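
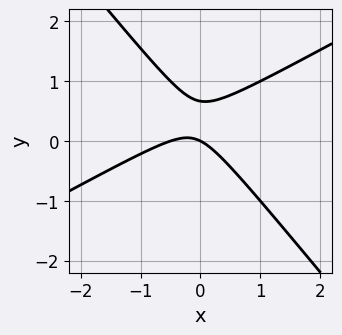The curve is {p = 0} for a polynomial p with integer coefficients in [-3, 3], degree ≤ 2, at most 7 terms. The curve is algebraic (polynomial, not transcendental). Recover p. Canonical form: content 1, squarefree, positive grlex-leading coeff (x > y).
2*x^2 - 2*x*y - 3*y^2 + x + 2*y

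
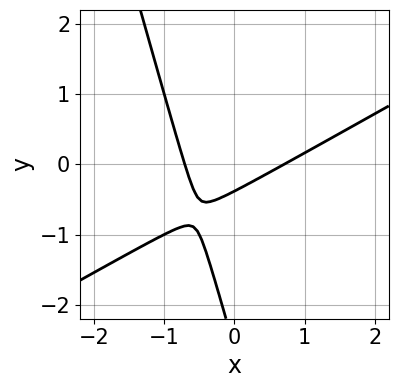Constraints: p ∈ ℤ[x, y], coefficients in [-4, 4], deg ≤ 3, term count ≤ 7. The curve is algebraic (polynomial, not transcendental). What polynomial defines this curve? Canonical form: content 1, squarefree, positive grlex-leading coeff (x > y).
1. Degree: the shape is more complex than any degree-1 curve, so deg p = 2.
2. Putting this together gives p.

2*x^2 - 3*x*y - y^2 - 3*y - 1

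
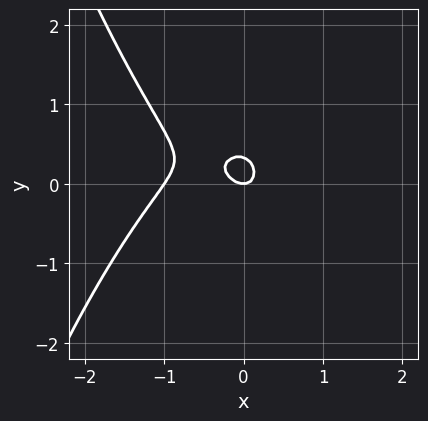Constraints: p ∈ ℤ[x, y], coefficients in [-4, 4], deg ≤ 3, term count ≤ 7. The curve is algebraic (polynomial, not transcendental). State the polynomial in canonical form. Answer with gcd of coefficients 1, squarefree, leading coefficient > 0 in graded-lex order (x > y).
3*x^3 + 3*x^2 + x*y + 3*y^2 - y

(a) Degree: no degree-2 curve has this shape, so deg p = 3.
(b) From the visible intercepts: the x-axis gridline crossings are at x ∈ {-1, 0}; it meets the y-axis at y = 0 (among the integer gridlines).
(c) Fitting integer coefficients to these (and the overall shape) gives p.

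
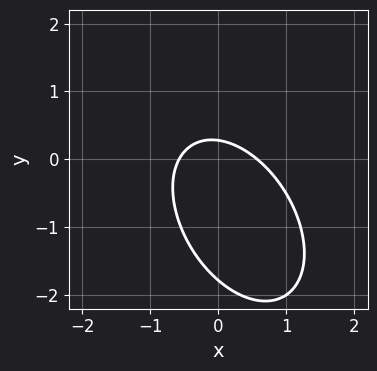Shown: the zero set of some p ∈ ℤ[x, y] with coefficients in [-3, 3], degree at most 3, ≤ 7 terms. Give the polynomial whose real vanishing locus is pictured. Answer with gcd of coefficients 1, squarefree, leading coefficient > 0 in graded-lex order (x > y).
(a) Degree: the shape is more complex than any degree-1 curve, so deg p = 2.
(b) Putting this together gives p.

3*x^2 + 2*x*y + 2*y^2 + 3*y - 1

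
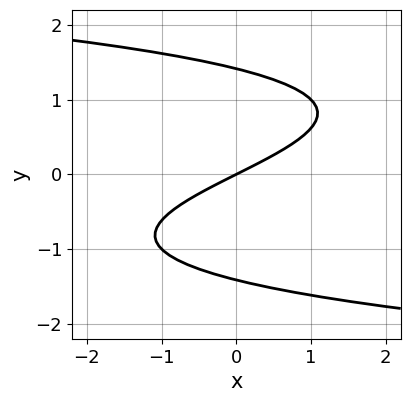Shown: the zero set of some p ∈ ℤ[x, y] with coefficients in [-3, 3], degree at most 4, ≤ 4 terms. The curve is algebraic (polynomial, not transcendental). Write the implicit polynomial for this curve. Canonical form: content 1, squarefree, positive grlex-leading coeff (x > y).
1. The degree is 3 — a generic line meets the curve in up to 3 points.
2. Checking where it meets the axes: it crosses the x-axis at the gridline x = 0; it meets the y-axis at y = 0 (among the integer gridlines).
3. Assembling these constraints gives the stated polynomial.

y^3 + x - 2*y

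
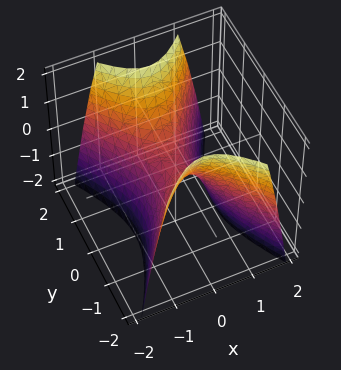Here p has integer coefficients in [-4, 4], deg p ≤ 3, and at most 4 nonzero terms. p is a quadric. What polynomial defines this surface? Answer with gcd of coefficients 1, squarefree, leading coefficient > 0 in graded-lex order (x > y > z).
2*x^2 - y^2 + z

1. deg p = 2. A saddle surface; a quadric.
2. Symmetries: it's symmetric under y → −y, forcing even powers of y; it's symmetric under x → −x, forcing even powers of x.
3. Reading off the gridlines: it crosses the z-axis at the gridline z = 0; it meets the x-axis at x = 0 (among the integer gridlines); it crosses the y-axis at the gridline y = 0.
4. The integer polynomial consistent with all of this is the stated p.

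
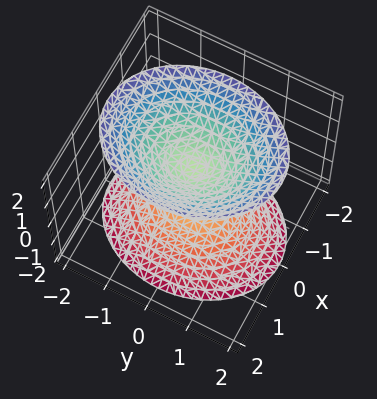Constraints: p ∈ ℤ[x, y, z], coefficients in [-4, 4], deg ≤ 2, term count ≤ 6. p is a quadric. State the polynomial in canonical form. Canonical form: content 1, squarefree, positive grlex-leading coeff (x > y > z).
There are 2 components.
Degree: two sheets facing apart; a quadric, so deg p = 2.
Symmetries: the y ↦ −y reflection is a symmetry, so y appears only in even powers; the z ↦ −z reflection is a symmetry, so z appears only in even powers; mirror symmetry x ↦ −x ⇒ only even powers of x.
Against the integer gridlines: it misses every integer gridline on the y-axis; no x-intercept at any integer in the box.
Together with the visible shape, these determine p as stated.

3*x^2 + 2*y^2 - 2*z^2 + 1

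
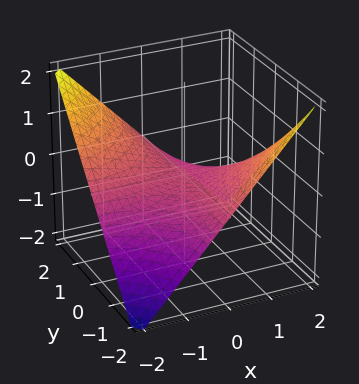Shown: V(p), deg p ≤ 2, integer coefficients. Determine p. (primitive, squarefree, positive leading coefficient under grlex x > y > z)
First, the degree is 2 — a saddle surface; a quadric.
Then, from the visible intercepts: one z-axis crossing is at z = 0; the visible y-axis segment lies entirely on the surface; the visible x-axis segment lies entirely on the surface.
Finally, solving for integer coefficients yields p as stated.

x*y + 2*z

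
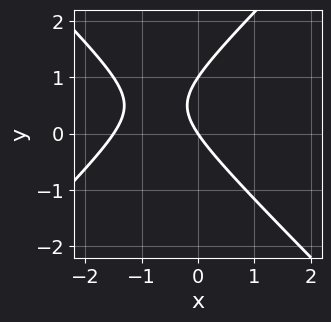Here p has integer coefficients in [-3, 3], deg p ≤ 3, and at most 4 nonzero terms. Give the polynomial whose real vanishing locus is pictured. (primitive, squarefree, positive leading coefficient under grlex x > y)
1. deg p = 2. No degree-1 curve has this shape.
2. From the axis intercepts and sections: it crosses the x-axis at the gridline x = 0; among the integer gridlines, it crosses the y-axis at y ∈ {0, 1}.
3. The integer polynomial consistent with all of this is the stated p.

2*x^2 - 2*y^2 + 3*x + 2*y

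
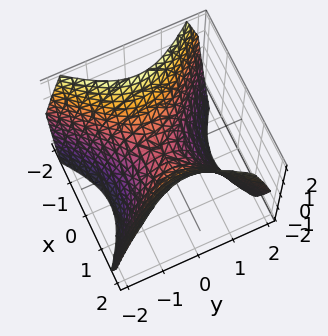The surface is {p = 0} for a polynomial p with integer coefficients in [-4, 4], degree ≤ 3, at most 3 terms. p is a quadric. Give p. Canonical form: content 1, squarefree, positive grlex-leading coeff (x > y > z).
First, degree: a hyperbolic paraboloid; a quadric, so deg p = 2.
Next, symmetries: the y ↦ −y reflection is a symmetry, so y appears only in even powers; it's symmetric under x → −x, forcing even powers of x.
Then, checking where it meets the axes: one y-axis crossing is at y = 0; it meets the x-axis at x = 0 (among the integer gridlines); it crosses the z-axis at the gridline z = 0.
Finally, these observations pin down the coefficients.

x^2 - y^2 - z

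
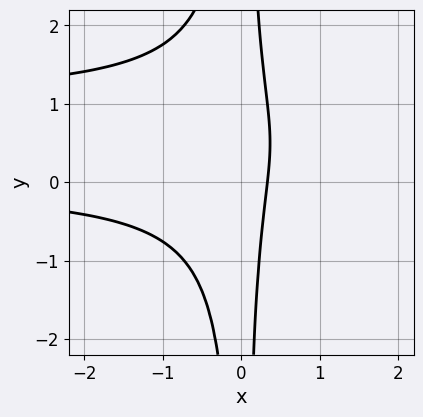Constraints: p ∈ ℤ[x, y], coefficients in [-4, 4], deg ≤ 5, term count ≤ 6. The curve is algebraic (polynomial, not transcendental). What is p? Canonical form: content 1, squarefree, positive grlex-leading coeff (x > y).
3*x^2*y^2 - 3*x^2*y + 3*x - 1

Degree: no degree-3 curve has this shape, so deg p = 4.
Reading off the gridlines: it misses every integer gridline on the y-axis.
Fitting integer coefficients to these (and the overall shape) gives p.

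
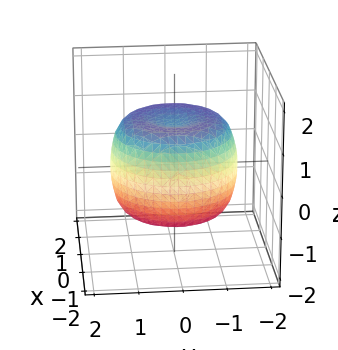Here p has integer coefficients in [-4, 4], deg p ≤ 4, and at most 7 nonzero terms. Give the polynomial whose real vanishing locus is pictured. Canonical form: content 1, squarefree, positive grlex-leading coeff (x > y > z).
2*x^4 + 4*x^2*y^2 + 2*y^4 - 3*x^2 - 3*y^2 + 3*z^2 - 3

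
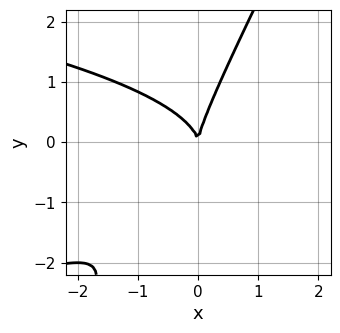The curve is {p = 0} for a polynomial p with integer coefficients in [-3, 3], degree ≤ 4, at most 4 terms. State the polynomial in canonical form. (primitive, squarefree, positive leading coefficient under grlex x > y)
2*x*y^2 - y^3 + 2*x^2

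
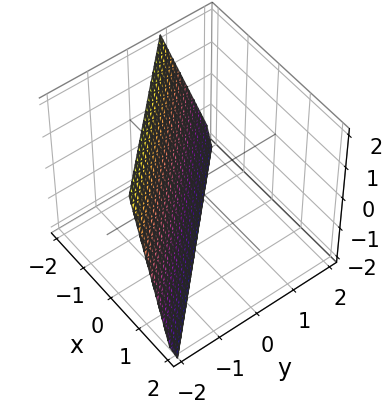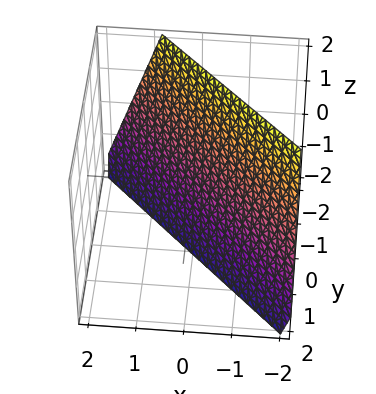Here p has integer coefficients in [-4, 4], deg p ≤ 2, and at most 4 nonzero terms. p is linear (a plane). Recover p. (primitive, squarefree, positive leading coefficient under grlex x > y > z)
(a) deg p = 1. The surface is flat (a plane).
(b) Reading off the gridlines: one z-axis crossing is at z = -2.
(c) Assembling these constraints gives the stated polynomial.

3*x + 3*y + z + 2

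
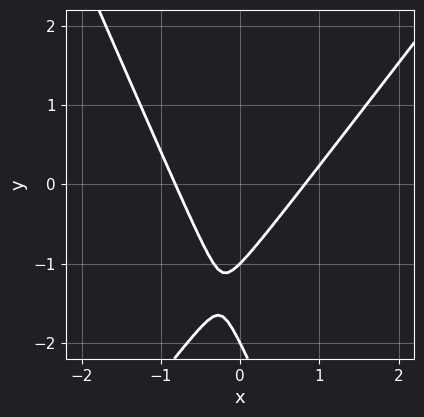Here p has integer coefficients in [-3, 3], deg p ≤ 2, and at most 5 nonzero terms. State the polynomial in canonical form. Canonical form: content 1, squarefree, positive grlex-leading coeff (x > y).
3*x^2 - x*y - y^2 - 3*y - 2

First, degree: the shape is more complex than any degree-1 curve, so deg p = 2.
Next, reading off the gridlines: the y-axis gridline crossings are at y ∈ {-2, -1}.
Finally, putting this together gives p.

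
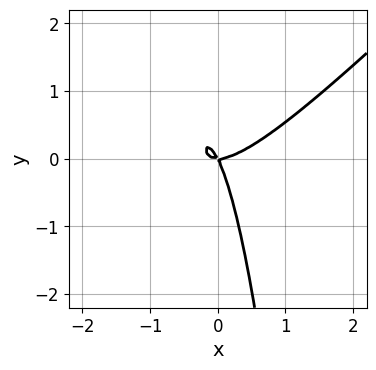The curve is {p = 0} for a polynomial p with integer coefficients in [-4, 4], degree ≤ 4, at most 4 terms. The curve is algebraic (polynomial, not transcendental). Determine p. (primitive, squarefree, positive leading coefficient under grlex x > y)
First, the degree is 3 — the shape is more complex than any degree-2 curve.
Then, reading off the gridlines: it crosses the x-axis at the gridline x = 0; it meets the y-axis at y = 0 (among the integer gridlines).
Finally, solving for integer coefficients yields p as stated.

3*x^3 - 3*x^2*y - 2*x*y - y^2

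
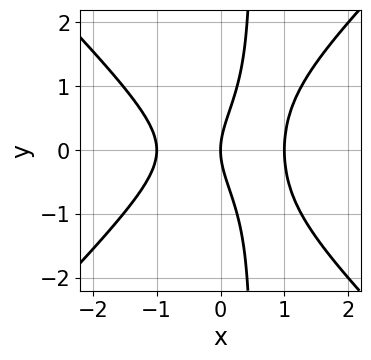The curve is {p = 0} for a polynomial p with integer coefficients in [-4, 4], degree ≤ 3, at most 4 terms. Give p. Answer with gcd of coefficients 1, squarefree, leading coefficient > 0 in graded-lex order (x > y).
2*x^3 - 2*x*y^2 + y^2 - 2*x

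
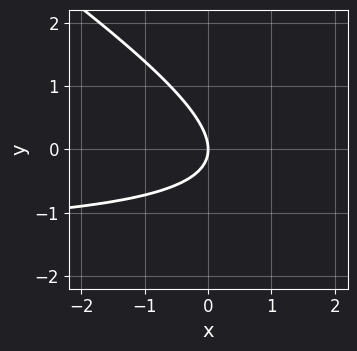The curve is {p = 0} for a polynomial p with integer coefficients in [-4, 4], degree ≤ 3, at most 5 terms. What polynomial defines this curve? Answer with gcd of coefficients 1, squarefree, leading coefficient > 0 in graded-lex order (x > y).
2*x*y + 3*y^2 + 3*x

(a) Degree: the shape is more complex than any degree-1 curve, so deg p = 2.
(b) Against the integer gridlines: it meets the x-axis at x = 0 (among the integer gridlines); it crosses the y-axis at the gridline y = 0.
(c) The integer polynomial consistent with all of this is the stated p.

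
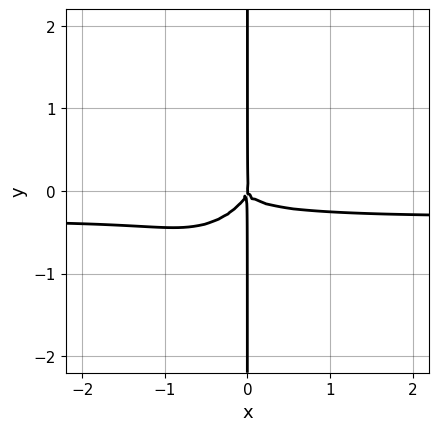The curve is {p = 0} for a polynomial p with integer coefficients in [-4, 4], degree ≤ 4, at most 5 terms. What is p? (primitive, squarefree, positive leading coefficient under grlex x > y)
3*x^3*y - 3*x^2*y^2 + 3*x*y^3 + x^3

(a) Degree: the shape is more complex than any degree-3 curve, so deg p = 4.
(b) Against the integer gridlines: every point of the y-axis in the box is on the curve; it crosses the x-axis at the gridline x = 0.
(c) Assembling these constraints gives the stated polynomial.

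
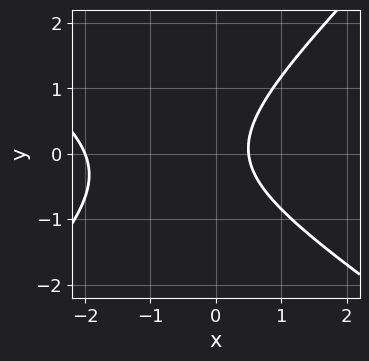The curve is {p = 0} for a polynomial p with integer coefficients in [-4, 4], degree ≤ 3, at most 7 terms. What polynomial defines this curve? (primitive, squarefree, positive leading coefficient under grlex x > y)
First, the degree is 2 — a generic line meets the curve in up to 2 points.
Then, reading off the gridlines: no y-intercept at any integer in the box; it meets the x-axis at x = -2 (among the integer gridlines).
Finally, together with the visible shape, these determine p as stated.

2*x^2 + x*y - 3*y^2 + 3*x - 2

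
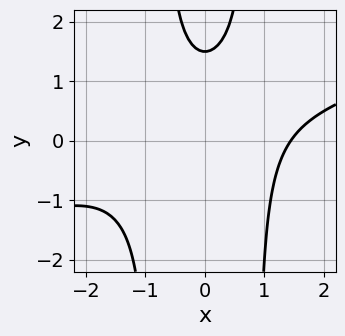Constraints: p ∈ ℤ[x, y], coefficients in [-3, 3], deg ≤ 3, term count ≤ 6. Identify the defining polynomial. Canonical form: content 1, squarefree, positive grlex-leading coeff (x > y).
x^3 - 3*x^2*y + 2*y - 3

The degree is 3 — the shape is more complex than any degree-2 curve.
Matching integer coefficients to the picture gives p.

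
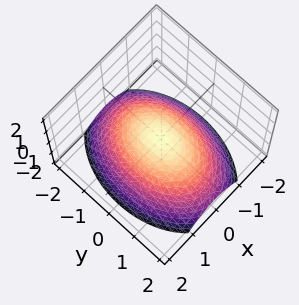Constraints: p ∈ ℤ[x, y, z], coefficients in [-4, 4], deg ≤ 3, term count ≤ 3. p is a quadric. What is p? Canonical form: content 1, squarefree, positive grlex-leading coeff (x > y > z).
First, degree: a single bowl opening along one axis; a quadric, so deg p = 2.
Next, symmetries: it's symmetric under y → −y, forcing even powers of y; it's symmetric under x → −x, forcing even powers of x.
Next, against the integer gridlines: it meets the x-axis at x = 0 (among the integer gridlines); it crosses the y-axis at the gridline y = 0; it meets the z-axis at z = 0 (among the integer gridlines).
Finally, the integer polynomial consistent with all of this is the stated p.

2*x^2 + y^2 + 3*z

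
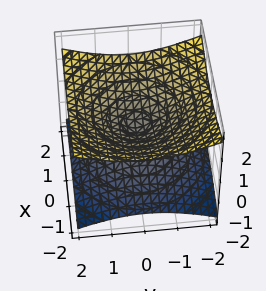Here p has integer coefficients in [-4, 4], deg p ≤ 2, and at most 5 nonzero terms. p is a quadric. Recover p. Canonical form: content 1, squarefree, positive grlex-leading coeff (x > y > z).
First, the degree is 2 — a double cone through the origin; a quadric.
Next, symmetries: rotational symmetry about the z-axis ⇒ p depends on x, y only through x² + y²; it's symmetric under z → −z, forcing even powers of z.
Then, from the axis intercepts and sections: one x-axis crossing is at x = 0; one y-axis crossing is at y = 0; a circular section at z = -1 has radius between 1 and 2.
Finally, matching integer coefficients to the picture gives p.

x^2 + y^2 - 3*z^2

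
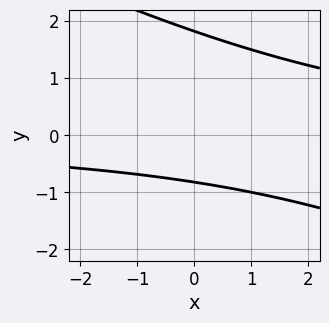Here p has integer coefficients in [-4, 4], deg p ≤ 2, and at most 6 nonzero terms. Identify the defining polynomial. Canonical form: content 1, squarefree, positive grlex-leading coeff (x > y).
x*y + 2*y^2 - 2*y - 3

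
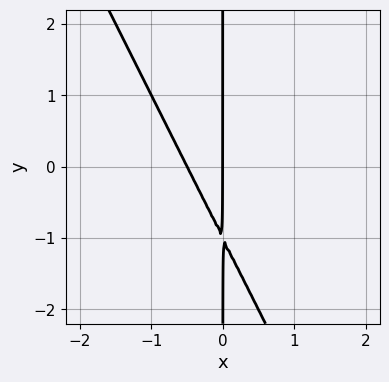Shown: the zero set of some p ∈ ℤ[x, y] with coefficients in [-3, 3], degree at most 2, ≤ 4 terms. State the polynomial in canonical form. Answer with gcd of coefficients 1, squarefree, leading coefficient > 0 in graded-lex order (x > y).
(a) The degree is 2 — a generic line meets the curve in up to 2 points.
(b) From the axis intercepts and sections: every point of the y-axis in the box is on the curve; one x-axis crossing is at x = 0.
(c) Putting this together gives p.

2*x^2 + x*y + x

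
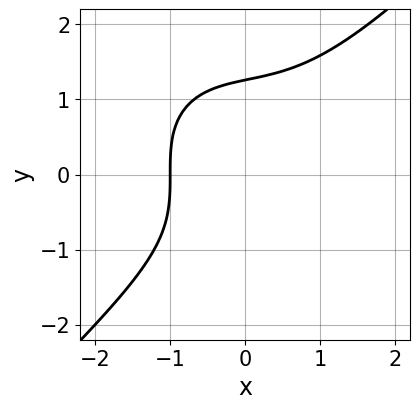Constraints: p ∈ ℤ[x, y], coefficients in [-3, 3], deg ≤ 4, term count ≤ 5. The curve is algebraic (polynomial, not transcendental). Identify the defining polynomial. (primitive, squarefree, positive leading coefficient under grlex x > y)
x^3 - y^3 + x + 2

Degree: a generic line meets the curve in up to 3 points, so deg p = 3.
Against the integer gridlines: it crosses the x-axis at the gridline x = -1.
Matching integer coefficients to the picture gives p.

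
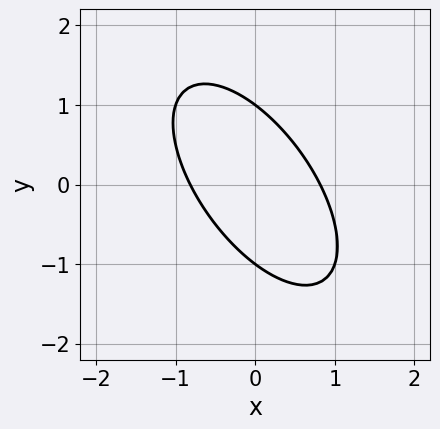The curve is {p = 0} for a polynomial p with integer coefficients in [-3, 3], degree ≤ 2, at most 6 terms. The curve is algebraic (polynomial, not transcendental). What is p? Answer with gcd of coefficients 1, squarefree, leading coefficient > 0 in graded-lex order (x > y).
The degree is 2 — no degree-1 curve has this shape.
From the axis intercepts and sections: the y-axis gridline crossings are at y ∈ {-1, 1}.
Assembling these constraints gives the stated polynomial.

3*x^2 + 3*x*y + 2*y^2 - 2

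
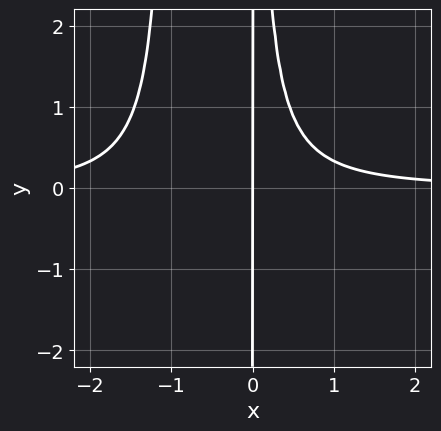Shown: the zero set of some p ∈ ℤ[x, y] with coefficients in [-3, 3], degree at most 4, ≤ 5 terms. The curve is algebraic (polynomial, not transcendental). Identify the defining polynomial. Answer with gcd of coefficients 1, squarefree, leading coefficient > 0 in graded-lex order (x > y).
First, deg p = 4.
Next, from the axis intercepts and sections: one x-axis crossing is at x = 0; every point of the y-axis in the box is on the curve.
Finally, these observations pin down the coefficients.

3*x^3*y + 3*x^2*y - 2*x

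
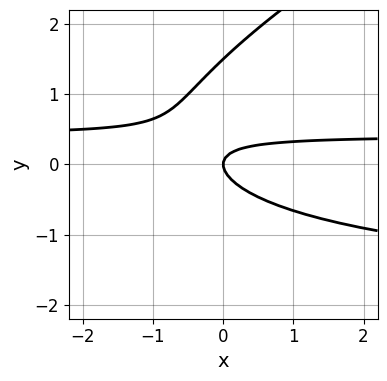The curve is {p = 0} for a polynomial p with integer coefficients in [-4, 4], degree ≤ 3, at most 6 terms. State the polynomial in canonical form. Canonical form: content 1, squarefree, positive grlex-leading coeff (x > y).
1. The degree is 3 — a generic line meets the curve in up to 3 points.
2. Observable constraints: one y-axis crossing is at y = 0; one x-axis crossing is at x = 0.
3. Solving for integer coefficients yields p as stated.

x*y^2 - 2*y^3 + 2*x*y + 3*y^2 - x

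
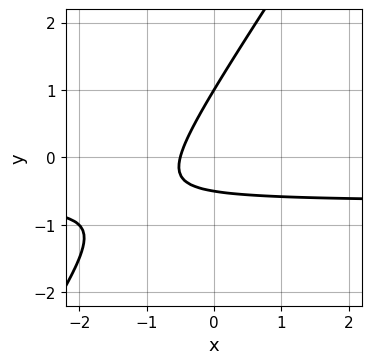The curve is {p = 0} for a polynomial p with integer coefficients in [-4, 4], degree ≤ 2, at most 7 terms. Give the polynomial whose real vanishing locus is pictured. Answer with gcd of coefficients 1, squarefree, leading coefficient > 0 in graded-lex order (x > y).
1. Degree: no degree-1 curve has this shape, so deg p = 2.
2. Checking where it meets the axes: it crosses the y-axis at the gridline y = 1.
3. Assembling these constraints gives the stated polynomial.

3*x*y - 2*y^2 + 2*x + y + 1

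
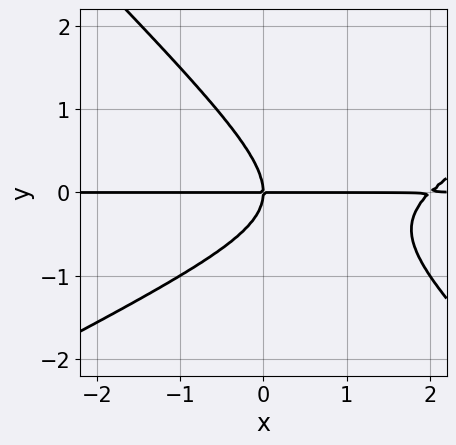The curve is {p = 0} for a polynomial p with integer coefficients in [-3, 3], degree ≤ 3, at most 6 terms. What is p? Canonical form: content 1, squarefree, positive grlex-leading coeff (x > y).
x^2*y - x*y^2 - 2*y^3 - 2*x*y

(a) The degree is 3 — no degree-2 curve has this shape.
(b) Against the integer gridlines: it crosses the y-axis at the gridline y = 0; the visible x-axis segment lies entirely on the curve.
(c) The integer polynomial consistent with all of this is the stated p.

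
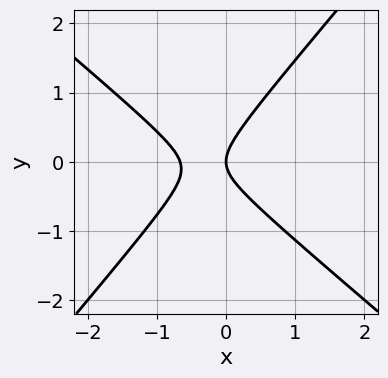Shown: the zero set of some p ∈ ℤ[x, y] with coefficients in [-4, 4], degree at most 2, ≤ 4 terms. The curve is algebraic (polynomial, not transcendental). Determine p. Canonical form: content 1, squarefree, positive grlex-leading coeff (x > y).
3*x^2 + x*y - 3*y^2 + 2*x

(a) deg p = 2. No degree-1 curve has this shape.
(b) Against the integer gridlines: one y-axis crossing is at y = 0; it crosses the x-axis at the gridline x = 0.
(c) The integer polynomial consistent with all of this is the stated p.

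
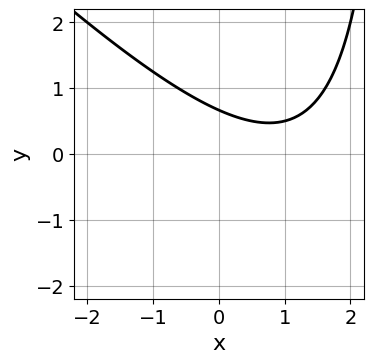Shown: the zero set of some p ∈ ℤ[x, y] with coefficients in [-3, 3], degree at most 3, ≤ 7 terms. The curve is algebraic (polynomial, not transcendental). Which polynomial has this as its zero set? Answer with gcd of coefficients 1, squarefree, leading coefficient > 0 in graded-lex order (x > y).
(a) The degree is 2 — a generic line meets the curve in up to 2 points.
(b) From the axis intercepts and sections: the curve avoids every integer x-axis point in the box.
(c) Matching integer coefficients to the picture gives p.

x^2 + x*y - 2*x - 3*y + 2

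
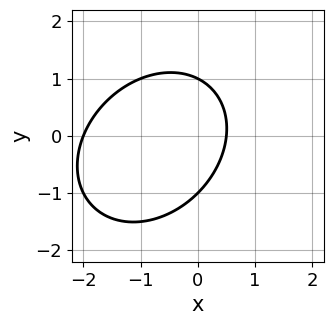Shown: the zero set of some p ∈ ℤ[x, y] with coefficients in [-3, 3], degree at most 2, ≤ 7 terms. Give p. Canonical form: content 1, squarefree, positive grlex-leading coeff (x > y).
First, degree: the shape is more complex than any degree-1 curve, so deg p = 2.
Then, against the integer gridlines: one x-axis crossing is at x = -2; the y-axis gridline crossings are at y ∈ {-1, 1}.
Finally, solving for integer coefficients yields p as stated.

2*x^2 - x*y + 2*y^2 + 3*x - 2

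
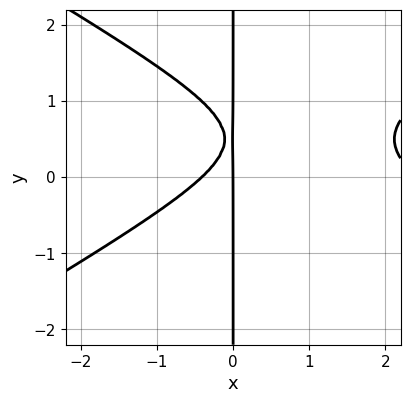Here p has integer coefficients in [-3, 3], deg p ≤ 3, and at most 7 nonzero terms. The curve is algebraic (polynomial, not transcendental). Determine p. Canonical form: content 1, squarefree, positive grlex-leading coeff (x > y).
x^3 - 3*x*y^2 - 2*x^2 + 3*x*y - x

(a) deg p = 3. The shape is more complex than any degree-2 curve.
(b) Against the integer gridlines: it crosses the x-axis at the gridline x = 0; every point of the y-axis in the box is on the curve.
(c) Together with the visible shape, these determine p as stated.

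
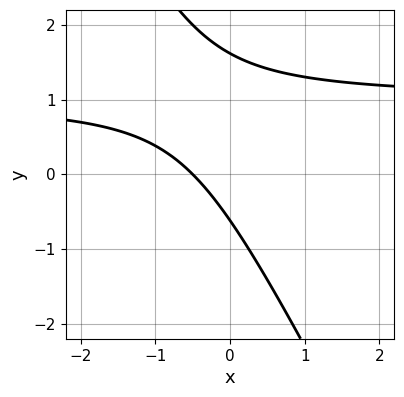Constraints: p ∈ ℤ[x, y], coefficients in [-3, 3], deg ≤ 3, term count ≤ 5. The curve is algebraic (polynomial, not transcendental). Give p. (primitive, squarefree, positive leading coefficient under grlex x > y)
2*x*y + y^2 - 2*x - y - 1

(a) The degree is 2 — no degree-1 curve has this shape.
(b) Matching integer coefficients to the picture gives p.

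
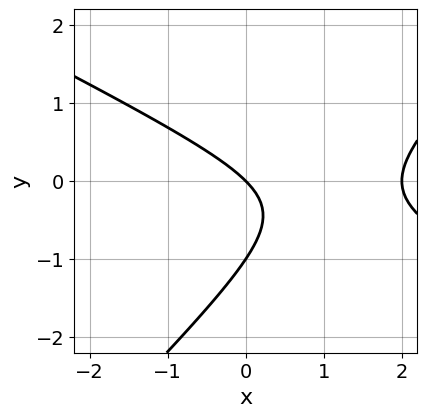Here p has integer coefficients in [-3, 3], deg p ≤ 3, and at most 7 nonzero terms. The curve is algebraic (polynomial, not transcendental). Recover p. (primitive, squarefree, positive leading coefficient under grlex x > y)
x^2 + x*y - 2*y^2 - 2*x - 2*y

1. deg p = 2.
2. From the visible intercepts: among the integer gridlines, it crosses the x-axis at x ∈ {0, 2}; among the integer gridlines, it crosses the y-axis at y ∈ {-1, 0}.
3. The integer polynomial consistent with all of this is the stated p.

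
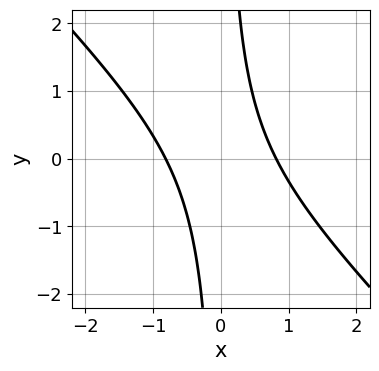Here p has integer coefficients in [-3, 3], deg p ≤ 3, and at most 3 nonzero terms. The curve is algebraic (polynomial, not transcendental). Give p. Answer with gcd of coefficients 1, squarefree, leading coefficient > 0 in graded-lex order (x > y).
(a) deg p = 2. No degree-1 curve has this shape.
(b) Observable constraints: it misses every integer gridline on the y-axis.
(c) Fitting integer coefficients to these (and the overall shape) gives p.

3*x^2 + 3*x*y - 2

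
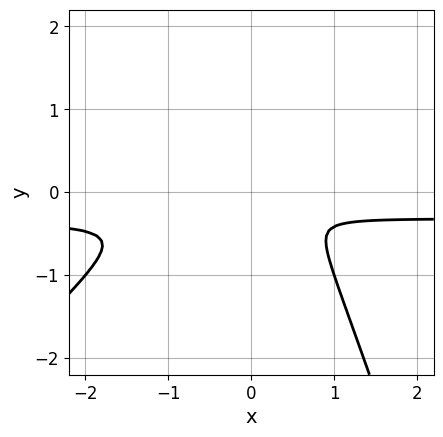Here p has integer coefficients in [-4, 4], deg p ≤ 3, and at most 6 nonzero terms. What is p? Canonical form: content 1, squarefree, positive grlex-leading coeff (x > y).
Degree: a generic line meets the curve in up to 3 points, so deg p = 3.
The integer polynomial consistent with all of this is the stated p.

3*x^2*y - 2*x*y^2 - y^3 + x^2 + 3*y^2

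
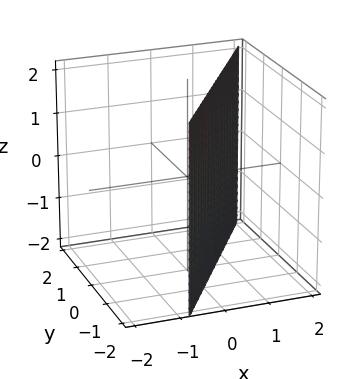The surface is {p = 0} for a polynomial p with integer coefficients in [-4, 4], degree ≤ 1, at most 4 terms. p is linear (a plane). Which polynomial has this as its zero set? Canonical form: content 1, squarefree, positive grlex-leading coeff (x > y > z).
3*x - 2*y - 2

1. The degree is 1 — the surface is flat (a plane).
2. Observable constraints: the surface avoids every integer z-axis point in the box; it crosses the y-axis at the gridline y = -1.
3. Matching integer coefficients to the picture gives p.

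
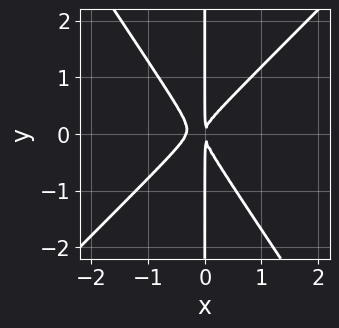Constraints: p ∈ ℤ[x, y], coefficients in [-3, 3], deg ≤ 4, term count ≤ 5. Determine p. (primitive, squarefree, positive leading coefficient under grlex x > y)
3*x^3 - x^2*y - 2*x*y^2 + x^2

Degree: the shape is more complex than any degree-2 curve, so deg p = 3.
Observable constraints: every point of the y-axis in the box is on the curve.
Matching integer coefficients to the picture gives p.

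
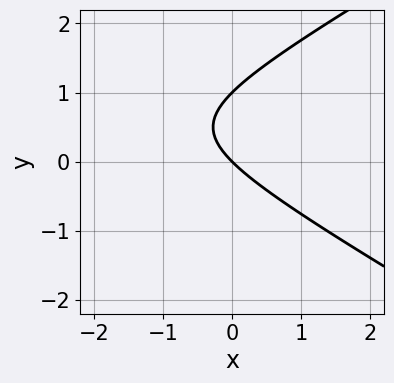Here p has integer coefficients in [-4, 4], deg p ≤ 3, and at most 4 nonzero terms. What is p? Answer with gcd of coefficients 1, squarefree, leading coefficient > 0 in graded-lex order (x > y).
x^2 - 3*y^2 + 3*x + 3*y

The degree is 2 — the shape is more complex than any degree-1 curve.
From the visible intercepts: among the integer gridlines, it crosses the y-axis at y ∈ {0, 1}; it meets the x-axis at x = 0 (among the integer gridlines).
Solving for integer coefficients yields p as stated.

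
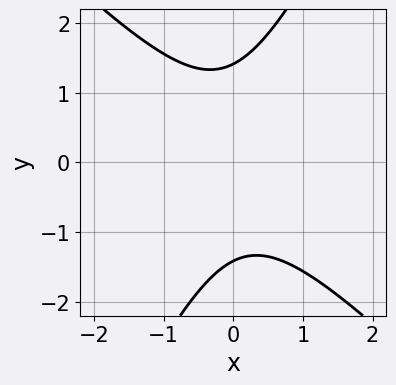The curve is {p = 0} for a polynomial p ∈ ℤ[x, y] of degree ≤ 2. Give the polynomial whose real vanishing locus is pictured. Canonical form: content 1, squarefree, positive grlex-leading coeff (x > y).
2*x^2 + x*y - y^2 + 2

First, the degree is 2 — no degree-1 curve has this shape.
Next, checking where it meets the axes: no x-intercept at any integer in the box.
Finally, the integer polynomial consistent with all of this is the stated p.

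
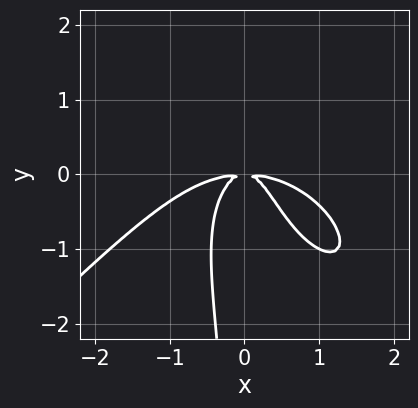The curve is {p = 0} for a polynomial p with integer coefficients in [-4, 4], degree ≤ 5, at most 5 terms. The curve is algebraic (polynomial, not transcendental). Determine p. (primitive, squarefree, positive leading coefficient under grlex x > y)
x^4 - x*y^3 + 3*x^2*y + y^2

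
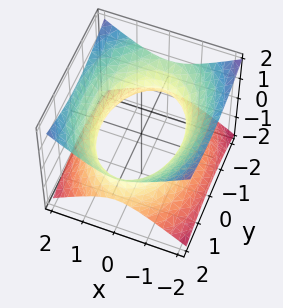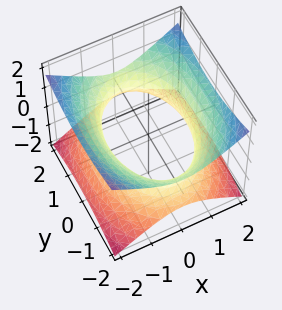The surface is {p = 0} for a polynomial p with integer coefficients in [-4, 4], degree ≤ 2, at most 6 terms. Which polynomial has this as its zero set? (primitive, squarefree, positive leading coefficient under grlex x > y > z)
1. deg p = 2. An hourglass — one-sheet hyperboloid; a quadric.
2. Symmetries: mirror symmetry x ↦ −x ⇒ only even powers of x; it's symmetric under z → −z, forcing even powers of z; it's symmetric under y → −y, forcing even powers of y.
3. From the visible intercepts: the surface avoids every integer z-axis point in the box.
4. Putting this together gives p.

2*x^2 + y^2 - 3*z^2 - 3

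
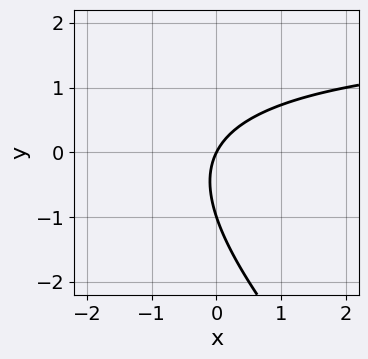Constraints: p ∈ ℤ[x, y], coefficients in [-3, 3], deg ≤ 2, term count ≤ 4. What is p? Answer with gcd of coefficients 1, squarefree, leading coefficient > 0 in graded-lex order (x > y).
deg p = 2. The shape is more complex than any degree-1 curve.
Reading off the gridlines: among the integer gridlines, it crosses the y-axis at y ∈ {-1, 0}; it crosses the x-axis at the gridline x = 0.
The integer polynomial consistent with all of this is the stated p.

x*y + y^2 - 2*x + y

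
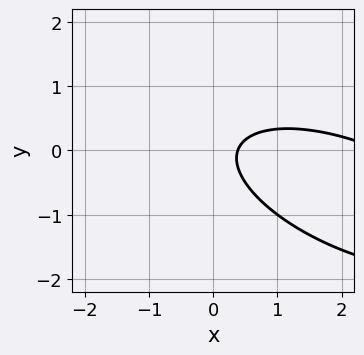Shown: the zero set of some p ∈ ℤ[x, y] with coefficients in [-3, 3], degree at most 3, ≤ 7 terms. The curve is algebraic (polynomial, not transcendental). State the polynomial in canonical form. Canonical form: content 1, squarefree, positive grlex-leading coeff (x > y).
x^2 + 2*x*y + 3*y^2 - 3*x + 1

1. deg p = 2.
2. Observable constraints: the curve avoids every integer y-axis point in the box.
3. Fitting integer coefficients to these (and the overall shape) gives p.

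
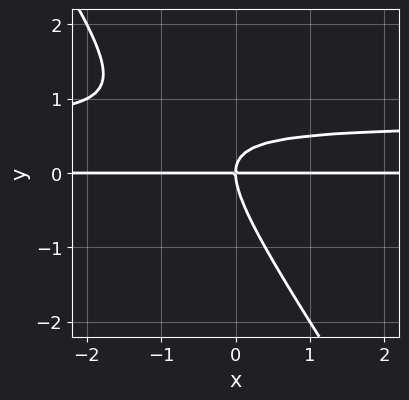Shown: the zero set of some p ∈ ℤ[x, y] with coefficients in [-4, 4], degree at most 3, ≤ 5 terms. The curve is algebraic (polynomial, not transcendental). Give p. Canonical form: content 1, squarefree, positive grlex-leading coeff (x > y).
3*x*y^2 + 2*y^3 - 2*x*y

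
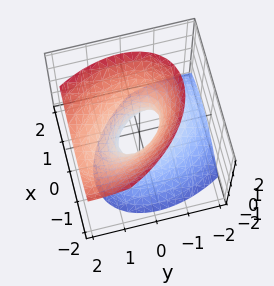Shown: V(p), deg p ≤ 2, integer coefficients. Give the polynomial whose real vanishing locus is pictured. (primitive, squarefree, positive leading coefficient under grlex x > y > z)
1. deg p = 2.
2. Against the integer gridlines: it misses every integer gridline on the z-axis.
3. The integer polynomial consistent with all of this is the stated p.

3*x^2 + 2*x*y + 2*y^2 - 2*y*z - 2*z^2 - 1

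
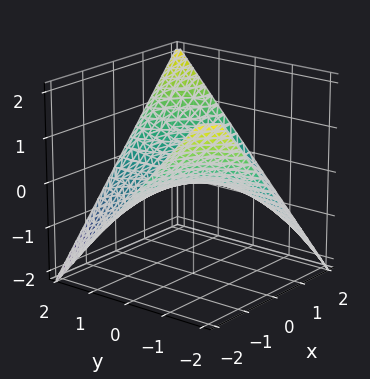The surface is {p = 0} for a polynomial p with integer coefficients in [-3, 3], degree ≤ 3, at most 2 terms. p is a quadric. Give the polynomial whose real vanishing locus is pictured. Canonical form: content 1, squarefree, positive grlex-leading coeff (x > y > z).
1. deg p = 2. A hyperbolic paraboloid; a quadric.
2. From the visible intercepts: every point of the y-axis in the box is on the surface; the visible x-axis segment lies entirely on the surface; it crosses the z-axis at the gridline z = 0.
3. Fitting integer coefficients to these (and the overall shape) gives p.

x*y - 2*z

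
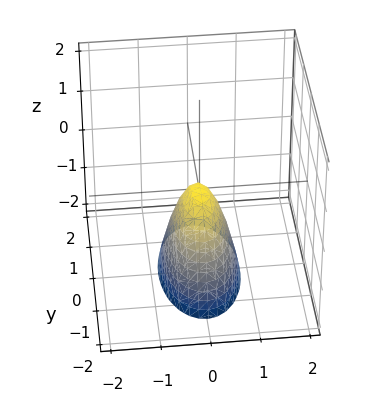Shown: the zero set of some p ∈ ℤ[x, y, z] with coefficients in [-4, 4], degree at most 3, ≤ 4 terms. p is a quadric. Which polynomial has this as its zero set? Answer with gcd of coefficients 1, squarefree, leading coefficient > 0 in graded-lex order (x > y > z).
(a) Degree: a paraboloid; a quadric, so deg p = 2.
(b) Symmetries: mirror symmetry y ↦ −y ⇒ only even powers of y; the x ↦ −x reflection is a symmetry, so x appears only in even powers.
(c) Checking where it meets the axes: it meets the z-axis at z = 0 (among the integer gridlines); it meets the y-axis at y = 0 (among the integer gridlines).
(d) Solving for integer coefficients yields p as stated.

3*x^2 + y^2 + z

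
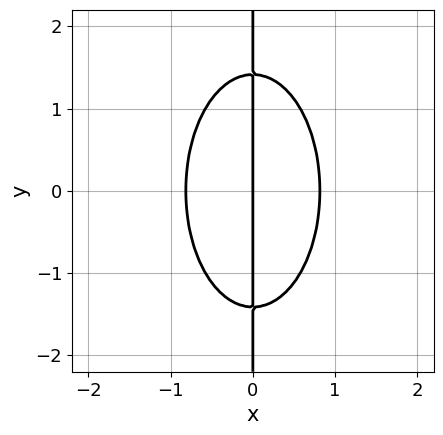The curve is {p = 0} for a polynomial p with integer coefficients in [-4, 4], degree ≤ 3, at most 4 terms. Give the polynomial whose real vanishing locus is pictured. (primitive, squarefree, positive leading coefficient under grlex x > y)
1. The degree is 3 — a generic line meets the curve in up to 3 points.
2. Symmetries: the y ↦ −y reflection is a symmetry, so y appears only in even powers.
3. From the visible intercepts: it meets the x-axis at x = 0 (among the integer gridlines); every point of the y-axis in the box is on the curve.
4. Fitting integer coefficients to these (and the overall shape) gives p.

3*x^3 + x*y^2 - 2*x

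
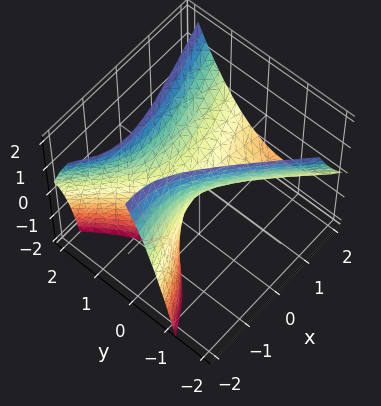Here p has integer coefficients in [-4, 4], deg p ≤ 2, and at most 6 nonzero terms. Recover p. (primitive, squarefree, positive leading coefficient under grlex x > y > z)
(a) Degree: no degree-1 surface has this shape, so deg p = 2.
(b) From the axis intercepts and sections: it meets the z-axis at z = 0 (among the integer gridlines); it crosses the y-axis at the gridline y = 0.
(c) Matching integer coefficients to the picture gives p.

x^2 - 2*x*y + 2*x*z - 3*y^2 + 2*z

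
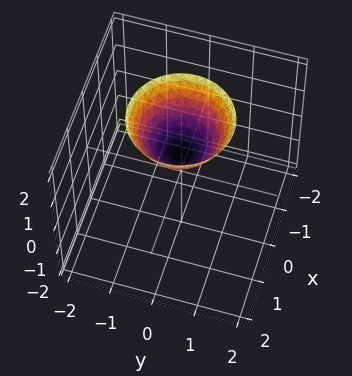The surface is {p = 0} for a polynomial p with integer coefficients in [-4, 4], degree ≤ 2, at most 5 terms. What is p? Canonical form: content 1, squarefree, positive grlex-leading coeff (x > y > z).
deg p = 2.
Symmetries: rotational symmetry about the z-axis ⇒ p depends on x, y only through x² + y².
Against the integer gridlines: a circular section at z = 2 has radius between 1 and 2; the surface avoids every integer y-axis point in the box; it misses every integer gridline on the x-axis.
Matching integer coefficients to the picture gives p.

3*x^2 + 3*y^2 - 3*z + 2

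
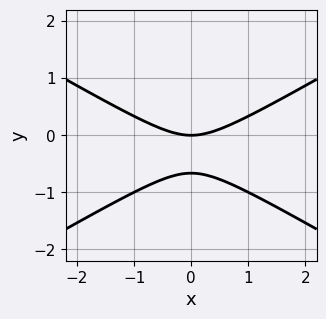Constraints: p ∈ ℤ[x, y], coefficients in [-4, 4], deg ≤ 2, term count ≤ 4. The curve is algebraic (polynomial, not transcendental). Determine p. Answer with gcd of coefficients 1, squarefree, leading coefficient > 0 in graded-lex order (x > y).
(a) deg p = 2. A generic line meets the curve in up to 2 points.
(b) Symmetries: mirror symmetry x ↦ −x ⇒ only even powers of x.
(c) Against the integer gridlines: one x-axis crossing is at x = 0; it crosses the y-axis at the gridline y = 0.
(d) Matching integer coefficients to the picture gives p.

x^2 - 3*y^2 - 2*y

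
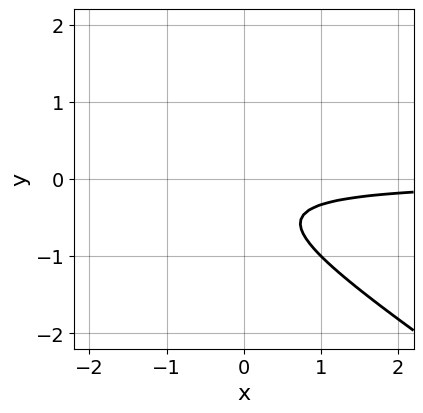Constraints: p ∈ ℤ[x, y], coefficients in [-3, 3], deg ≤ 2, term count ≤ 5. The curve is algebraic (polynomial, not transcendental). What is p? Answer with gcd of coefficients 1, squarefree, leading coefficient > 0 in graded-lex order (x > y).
2*x*y + 3*y^2 + 2*y + 1

1. deg p = 2. A generic line meets the curve in up to 2 points.
2. Checking where it meets the axes: the curve avoids every integer x-axis point in the box; it misses every integer gridline on the y-axis.
3. These observations pin down the coefficients.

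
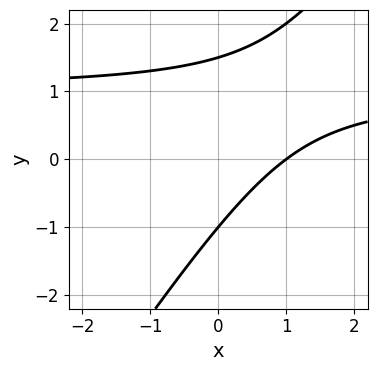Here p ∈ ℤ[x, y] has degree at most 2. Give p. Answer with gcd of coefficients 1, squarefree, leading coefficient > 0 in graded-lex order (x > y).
3*x*y - 2*y^2 - 3*x + y + 3

1. Degree: the shape is more complex than any degree-1 curve, so deg p = 2.
2. Checking where it meets the axes: it meets the x-axis at x = 1 (among the integer gridlines); one y-axis crossing is at y = -1.
3. Solving for integer coefficients yields p as stated.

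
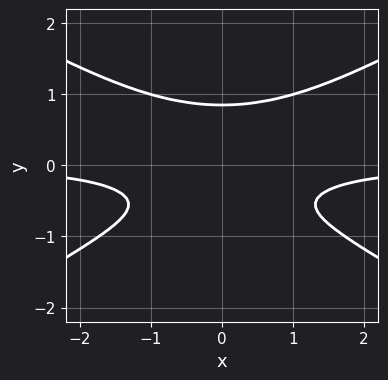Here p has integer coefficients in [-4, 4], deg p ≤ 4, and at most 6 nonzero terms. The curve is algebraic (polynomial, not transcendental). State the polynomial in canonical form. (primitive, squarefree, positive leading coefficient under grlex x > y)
deg p = 3. A generic line meets the curve in up to 3 points.
Symmetries: mirror symmetry x ↦ −x ⇒ only even powers of x.
From the visible intercepts: the curve avoids every integer x-axis point in the box.
Matching integer coefficients to the picture gives p.

x^2*y - 3*y^3 + y + 1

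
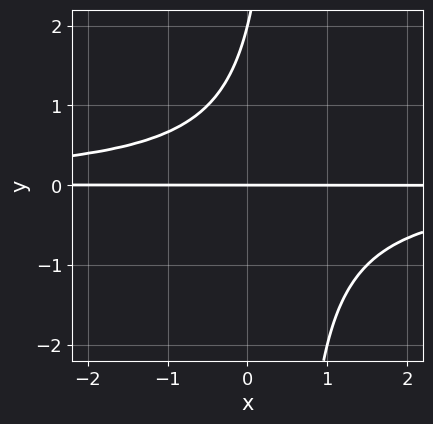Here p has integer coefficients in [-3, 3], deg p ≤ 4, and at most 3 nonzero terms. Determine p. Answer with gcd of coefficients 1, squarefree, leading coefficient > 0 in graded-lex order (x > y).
2*x*y^2 - y^2 + 2*y

First, the degree is 3 — a generic line meets the curve in up to 3 points.
Then, observable constraints: the y-axis gridline crossings are at y ∈ {0, 2}; every point of the x-axis in the box is on the curve.
Finally, putting this together gives p.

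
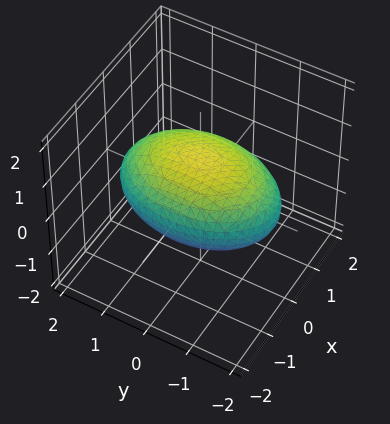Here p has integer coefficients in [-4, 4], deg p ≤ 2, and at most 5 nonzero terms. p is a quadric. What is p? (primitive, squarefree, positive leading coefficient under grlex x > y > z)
First, the degree is 2 — bounded and convex; a quadric.
Then, symmetries: the y ↦ −y reflection is a symmetry, so y appears only in even powers; the z ↦ −z reflection is a symmetry, so z appears only in even powers; it's symmetric under x → −x, forcing even powers of x.
Then, reading off the gridlines: among the integer gridlines, it crosses the z-axis at z ∈ {-1, 1}.
Finally, fitting integer coefficients to these (and the overall shape) gives p.

2*x^2 + y^2 + 3*z^2 - 3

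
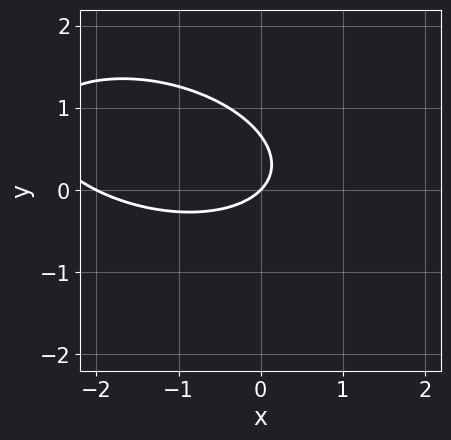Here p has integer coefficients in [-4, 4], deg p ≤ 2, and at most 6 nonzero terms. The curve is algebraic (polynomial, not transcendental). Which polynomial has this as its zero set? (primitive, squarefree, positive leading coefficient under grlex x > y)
x^2 + x*y + 3*y^2 + 2*x - 2*y

1. Degree: a generic line meets the curve in up to 2 points, so deg p = 2.
2. Reading off the gridlines: among the integer gridlines, it crosses the x-axis at x ∈ {-2, 0}; it crosses the y-axis at the gridline y = 0.
3. Fitting integer coefficients to these (and the overall shape) gives p.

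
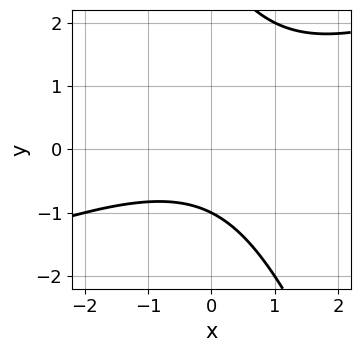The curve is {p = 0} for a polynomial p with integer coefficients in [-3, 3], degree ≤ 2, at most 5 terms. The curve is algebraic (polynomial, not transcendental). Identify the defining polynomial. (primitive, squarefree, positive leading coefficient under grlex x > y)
(a) deg p = 2. A generic line meets the curve in up to 2 points.
(b) From the axis intercepts and sections: one y-axis crossing is at y = -1; no x-intercept at any integer in the box.
(c) Assembling these constraints gives the stated polynomial.

x^2 - 2*x*y - y^2 + 2*y + 3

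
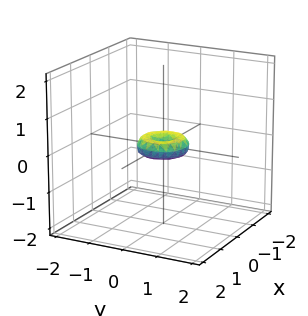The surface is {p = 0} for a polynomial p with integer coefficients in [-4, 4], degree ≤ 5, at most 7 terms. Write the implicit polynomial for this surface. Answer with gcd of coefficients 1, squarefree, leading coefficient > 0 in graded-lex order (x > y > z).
2*x^4 + 4*x^2*y^2 + 2*y^4 - x^2 - y^2 + 2*z^2

Degree: no degree-3 surface has this shape, so deg p = 4.
By symmetry, every cross-section ⟂ z is a circle, so x, y appear only via x² + y².
Reading off the gridlines: it meets the z-axis at z = 0 (among the integer gridlines); a circular section at z = 0 has radius between 0 and 1; one y-axis crossing is at y = 0.
Assembling these constraints gives the stated polynomial.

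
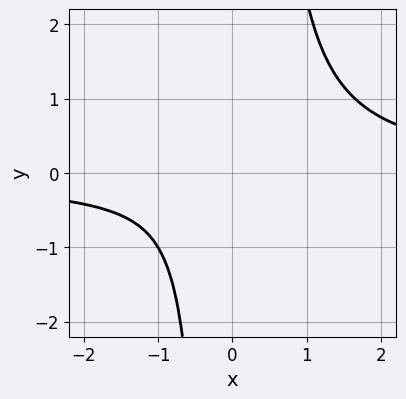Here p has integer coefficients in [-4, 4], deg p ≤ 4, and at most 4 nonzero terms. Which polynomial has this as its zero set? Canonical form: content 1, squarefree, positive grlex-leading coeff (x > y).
(a) Degree: no degree-3 curve has this shape, so deg p = 4.
(b) Reading off the gridlines: the curve avoids every integer x-axis point in the box; no y-intercept at any integer in the box.
(c) Putting this together gives p.

3*x^3*y - 3*x^2 - 2*x - 2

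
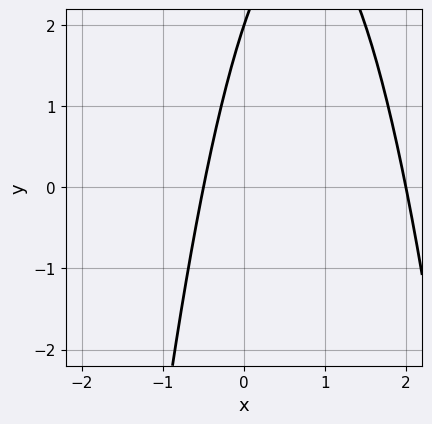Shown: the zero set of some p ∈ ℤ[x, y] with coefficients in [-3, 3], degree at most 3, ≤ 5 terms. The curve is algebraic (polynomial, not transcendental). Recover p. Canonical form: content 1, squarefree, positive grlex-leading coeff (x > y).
1. Degree: a generic line meets the curve in up to 2 points, so deg p = 2.
2. From the visible intercepts: it crosses the y-axis at the gridline y = 2; one x-axis crossing is at x = 2.
3. Solving for integer coefficients yields p as stated.

2*x^2 - 3*x + y - 2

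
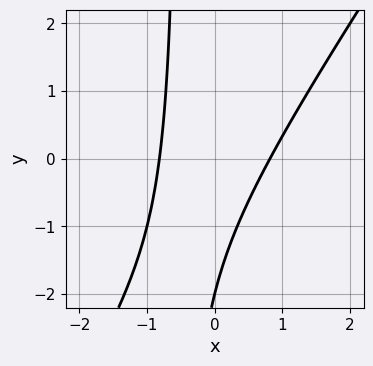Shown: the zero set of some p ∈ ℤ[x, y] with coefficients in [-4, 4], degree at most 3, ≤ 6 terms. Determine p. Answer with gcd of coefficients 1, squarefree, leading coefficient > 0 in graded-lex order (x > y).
3*x^2 - 2*x*y - y - 2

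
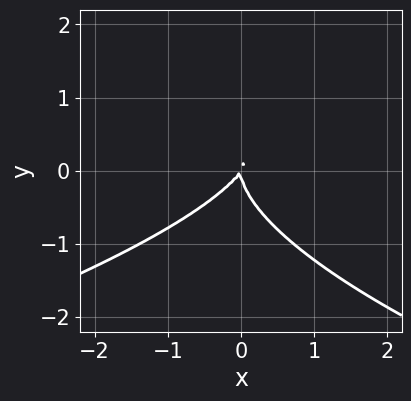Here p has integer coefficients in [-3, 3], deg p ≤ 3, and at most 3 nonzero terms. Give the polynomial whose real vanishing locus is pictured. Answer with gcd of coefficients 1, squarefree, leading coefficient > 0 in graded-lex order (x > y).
Degree: the shape is more complex than any degree-2 curve, so deg p = 3.
Checking where it meets the axes: it crosses the x-axis at the gridline x = 0; it crosses the y-axis at the gridline y = 0.
Fitting integer coefficients to these (and the overall shape) gives p.

3*y^3 + 3*x^2 - 2*x*y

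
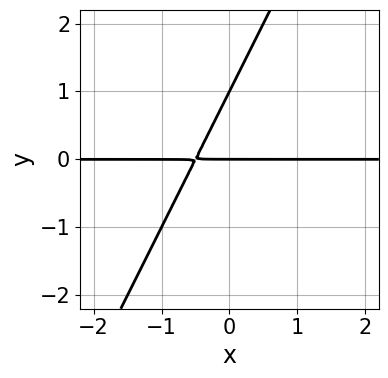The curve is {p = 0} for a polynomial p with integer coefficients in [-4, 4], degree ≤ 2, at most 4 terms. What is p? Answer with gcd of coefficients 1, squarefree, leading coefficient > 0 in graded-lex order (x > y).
2*x*y - y^2 + y

(a) The degree is 2 — no degree-1 curve has this shape.
(b) From the axis intercepts and sections: the y-axis gridline crossings are at y ∈ {0, 1}; the visible x-axis segment lies entirely on the curve.
(c) Matching integer coefficients to the picture gives p.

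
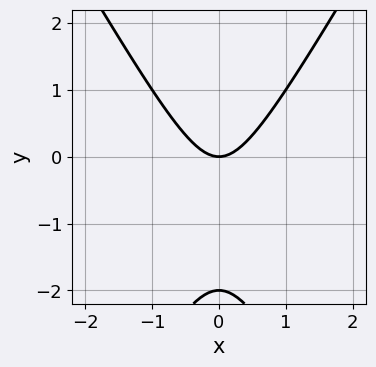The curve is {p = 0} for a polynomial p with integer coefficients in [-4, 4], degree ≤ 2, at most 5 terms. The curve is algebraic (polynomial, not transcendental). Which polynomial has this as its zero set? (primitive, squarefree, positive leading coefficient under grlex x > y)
3*x^2 - y^2 - 2*y

1. deg p = 2.
2. Symmetries: it's symmetric under x → −x, forcing even powers of x.
3. From the axis intercepts and sections: among the integer gridlines, it crosses the y-axis at y ∈ {-2, 0}; it crosses the x-axis at the gridline x = 0.
4. These observations pin down the coefficients.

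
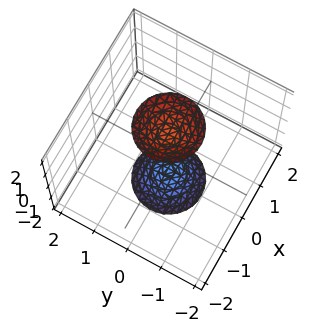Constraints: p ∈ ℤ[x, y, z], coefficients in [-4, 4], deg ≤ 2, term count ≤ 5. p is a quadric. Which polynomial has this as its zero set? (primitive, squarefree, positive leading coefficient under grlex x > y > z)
3*x^2 + 3*y^2 - z^2 + 2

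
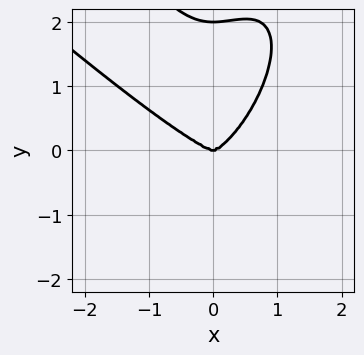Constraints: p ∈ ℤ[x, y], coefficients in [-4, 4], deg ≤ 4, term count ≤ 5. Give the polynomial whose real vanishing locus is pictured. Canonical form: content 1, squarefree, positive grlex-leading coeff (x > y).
(a) deg p = 4.
(b) From the visible intercepts: it crosses the x-axis at the gridline x = 0; the y-axis gridline crossings are at y ∈ {0, 2}.
(c) The integer polynomial consistent with all of this is the stated p.

2*x^4 + 2*x^3*y - x^2*y^2 + y^4 - 2*y^3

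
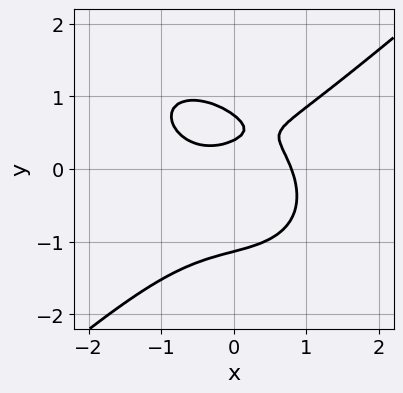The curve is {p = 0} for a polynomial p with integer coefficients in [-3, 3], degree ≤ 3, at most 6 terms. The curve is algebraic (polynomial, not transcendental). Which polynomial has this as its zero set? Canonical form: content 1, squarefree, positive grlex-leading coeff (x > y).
1. The degree is 3 — the shape is more complex than any degree-2 curve.
2. The integer polynomial consistent with all of this is the stated p.

2*x^3 - 3*y^3 - 2*x*y + 3*y - 1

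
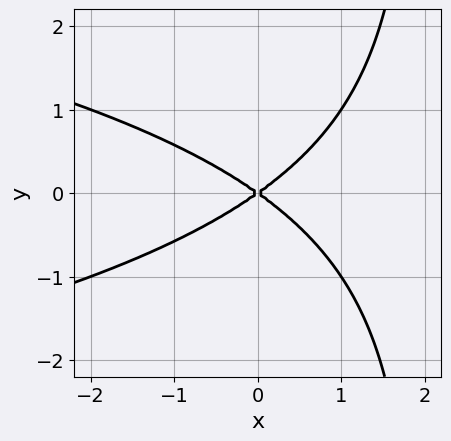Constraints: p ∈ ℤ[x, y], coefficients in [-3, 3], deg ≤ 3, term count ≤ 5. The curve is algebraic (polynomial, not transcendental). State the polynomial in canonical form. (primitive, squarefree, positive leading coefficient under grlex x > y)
x*y^2 + x^2 - 2*y^2

First, degree: the shape is more complex than any degree-2 curve, so deg p = 3.
Next, symmetries: it's symmetric under y → −y, forcing even powers of y.
Then, reading off the gridlines: it crosses the x-axis at the gridline x = 0; it meets the y-axis at y = 0 (among the integer gridlines).
Finally, the integer polynomial consistent with all of this is the stated p.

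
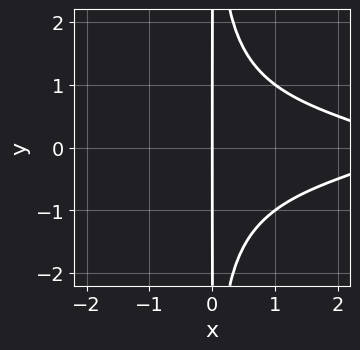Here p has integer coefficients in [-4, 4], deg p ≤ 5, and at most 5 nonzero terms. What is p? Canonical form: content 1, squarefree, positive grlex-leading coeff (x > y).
2*x^2*y^2 + x^2 - 3*x

First, deg p = 4. A generic line meets the curve in up to 4 points.
Then, symmetries: it's symmetric under y → −y, forcing even powers of y.
Next, from the visible intercepts: it crosses the x-axis at the gridline x = 0; the visible y-axis segment lies entirely on the curve.
Finally, these observations pin down the coefficients.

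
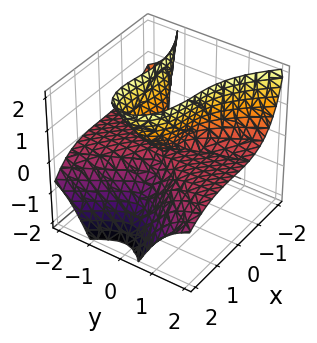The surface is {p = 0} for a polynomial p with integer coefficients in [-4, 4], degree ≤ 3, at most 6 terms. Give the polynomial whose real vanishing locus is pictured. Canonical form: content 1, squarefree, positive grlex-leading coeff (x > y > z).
x^3 + x*y*z + 3*y^2*z - z^2

(a) Degree: a generic line meets the surface in up to 3 points, so deg p = 3.
(b) From the axis intercepts and sections: the visible y-axis segment lies entirely on the surface; it meets the z-axis at z = 0 (among the integer gridlines).
(c) These observations pin down the coefficients.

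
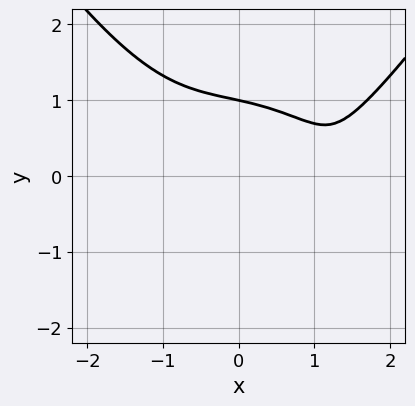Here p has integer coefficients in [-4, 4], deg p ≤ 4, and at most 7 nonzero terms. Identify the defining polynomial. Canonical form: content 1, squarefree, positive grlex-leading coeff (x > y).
First, degree: the shape is more complex than any degree-3 curve, so deg p = 4.
Then, checking where it meets the axes: the curve avoids every integer x-axis point in the box; one y-axis crossing is at y = 1.
Finally, fitting integer coefficients to these (and the overall shape) gives p.

x^4 - x^3 - 3*y^3 - 2*x + 3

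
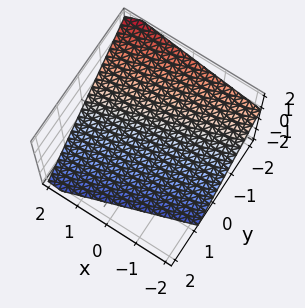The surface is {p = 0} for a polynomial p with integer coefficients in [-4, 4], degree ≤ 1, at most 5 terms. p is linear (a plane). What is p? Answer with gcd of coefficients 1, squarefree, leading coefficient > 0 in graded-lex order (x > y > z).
deg p = 1. Every cross-section is a straight line — this is a plane.
Checking where it meets the axes: one x-axis crossing is at x = 2.
Putting this together gives p.

x - 3*y - 3*z - 2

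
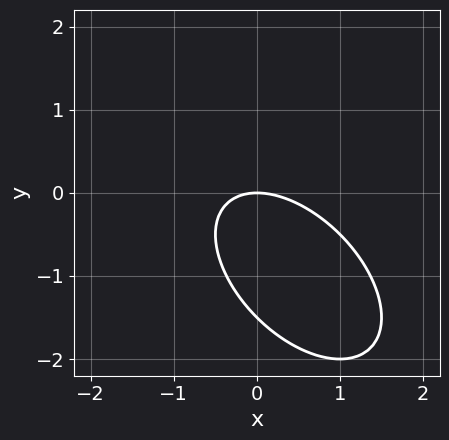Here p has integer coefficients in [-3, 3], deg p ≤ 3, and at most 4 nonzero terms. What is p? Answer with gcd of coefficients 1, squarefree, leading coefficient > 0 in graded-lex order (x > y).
2*x^2 + 2*x*y + 2*y^2 + 3*y

1. Degree: no degree-1 curve has this shape, so deg p = 2.
2. Reading off the gridlines: it crosses the x-axis at the gridline x = 0; one y-axis crossing is at y = 0.
3. Putting this together gives p.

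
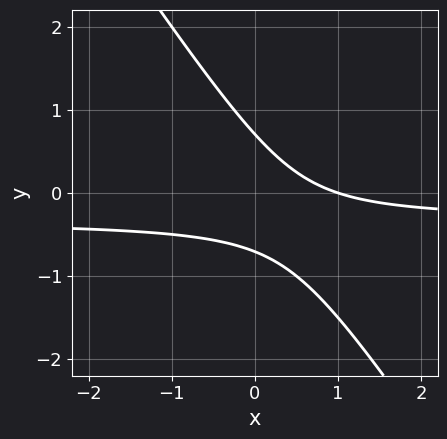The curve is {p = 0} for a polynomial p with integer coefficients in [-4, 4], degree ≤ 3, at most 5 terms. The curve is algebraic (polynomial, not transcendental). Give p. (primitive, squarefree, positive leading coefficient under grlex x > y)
(a) Degree: no degree-1 curve has this shape, so deg p = 2.
(b) Against the integer gridlines: it crosses the x-axis at the gridline x = 1.
(c) Fitting integer coefficients to these (and the overall shape) gives p.

3*x*y + 2*y^2 + x - 1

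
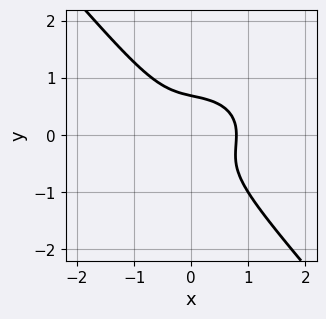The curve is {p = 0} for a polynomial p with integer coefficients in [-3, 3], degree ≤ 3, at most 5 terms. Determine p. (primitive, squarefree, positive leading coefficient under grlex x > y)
2*x^3 + 2*x*y^2 + 3*y^3 - 1

(a) Degree: no degree-2 curve has this shape, so deg p = 3.
(b) The integer polynomial consistent with all of this is the stated p.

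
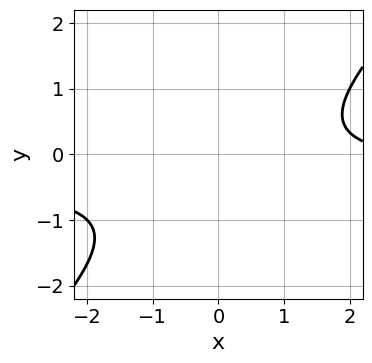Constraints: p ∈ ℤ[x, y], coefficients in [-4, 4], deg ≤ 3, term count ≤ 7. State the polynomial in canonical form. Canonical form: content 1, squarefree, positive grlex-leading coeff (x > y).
3*x*y - 3*y^2 + x - 2*y - 3

(a) The degree is 2 — the shape is more complex than any degree-1 curve.
(b) Reading off the gridlines: no y-intercept at any integer in the box; the curve avoids every integer x-axis point in the box.
(c) Solving for integer coefficients yields p as stated.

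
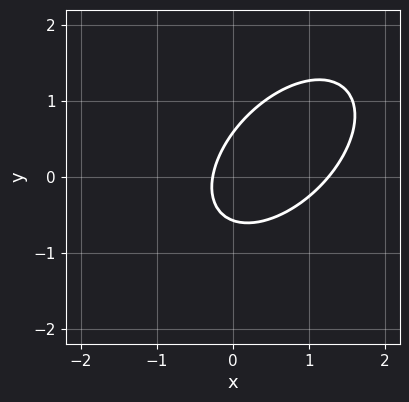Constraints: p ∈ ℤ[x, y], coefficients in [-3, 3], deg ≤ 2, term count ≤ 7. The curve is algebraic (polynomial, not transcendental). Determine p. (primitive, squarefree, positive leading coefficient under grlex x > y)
(a) The degree is 2 — no degree-1 curve has this shape.
(b) Matching integer coefficients to the picture gives p.

3*x^2 - 3*x*y + 3*y^2 - 3*x - 1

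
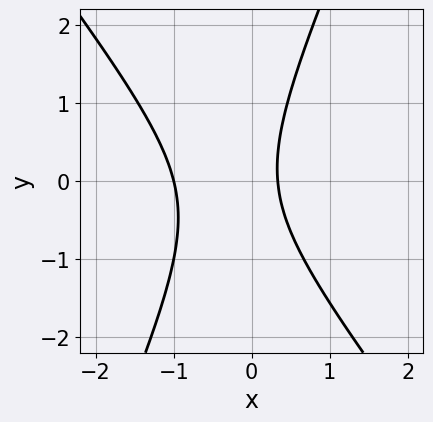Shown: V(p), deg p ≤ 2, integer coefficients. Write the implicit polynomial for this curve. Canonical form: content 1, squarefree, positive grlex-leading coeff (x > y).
3*x^2 + x*y - y^2 + 2*x - 1

First, degree: the shape is more complex than any degree-1 curve, so deg p = 2.
Then, observable constraints: one x-axis crossing is at x = -1; no y-intercept at any integer in the box.
Finally, together with the visible shape, these determine p as stated.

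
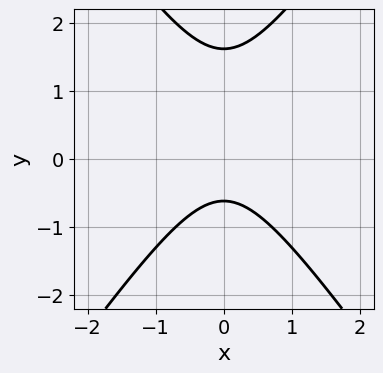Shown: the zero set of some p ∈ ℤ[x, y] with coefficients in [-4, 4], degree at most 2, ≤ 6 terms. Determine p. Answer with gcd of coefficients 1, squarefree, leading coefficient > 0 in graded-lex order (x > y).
First, deg p = 2. The shape is more complex than any degree-1 curve.
Next, symmetries: it's symmetric under x → −x, forcing even powers of x.
Then, from the visible intercepts: the curve avoids every integer x-axis point in the box.
Finally, the integer polynomial consistent with all of this is the stated p.

2*x^2 - y^2 + y + 1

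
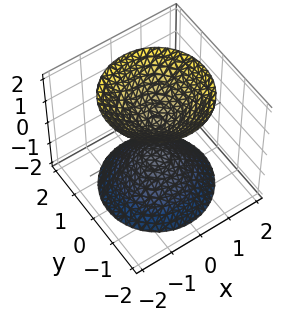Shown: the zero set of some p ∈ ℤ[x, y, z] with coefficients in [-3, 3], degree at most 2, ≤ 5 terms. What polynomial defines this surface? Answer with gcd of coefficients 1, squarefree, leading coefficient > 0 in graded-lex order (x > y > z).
3*x^2 + 3*y^2 - 2*z^2 + 1

1. I count 2 distinct pieces. Treating them together as one polynomial.
2. deg p = 2. Two separate bowl-shaped sheets opening away from each other; a quadric.
3. Symmetries: the z ↦ −z reflection is a symmetry, so z appears only in even powers; the surface is invariant under rotation about z: p = q(x² + y², z).
4. From the visible intercepts: a circular section at z = 2 has radius between 1 and 2; no y-intercept at any integer in the box.
5. These observations pin down the coefficients.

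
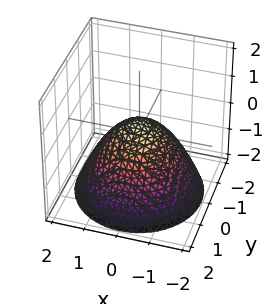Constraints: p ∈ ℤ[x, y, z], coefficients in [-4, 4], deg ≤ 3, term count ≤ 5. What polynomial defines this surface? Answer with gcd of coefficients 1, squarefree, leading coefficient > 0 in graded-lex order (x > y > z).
1. deg p = 2. No degree-1 surface has this shape.
2. Symmetries: rotational symmetry about the z-axis ⇒ p depends on x, y only through x² + y².
3. Against the integer gridlines: a circular section at z = -2 has radius between 1 and 2.
4. Solving for integer coefficients yields p as stated.

2*x^2 + 2*y^2 + 3*z - 1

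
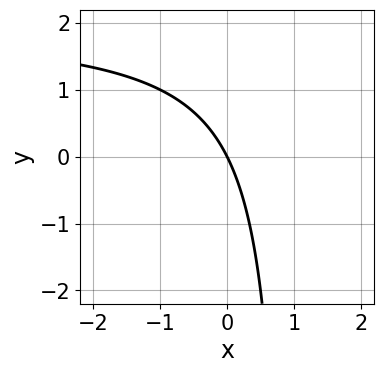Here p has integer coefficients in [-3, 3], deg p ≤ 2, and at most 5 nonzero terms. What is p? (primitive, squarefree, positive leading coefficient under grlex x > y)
First, degree: no degree-1 curve has this shape, so deg p = 2.
Then, against the integer gridlines: it meets the y-axis at y = 0 (among the integer gridlines); one x-axis crossing is at x = 0.
Finally, solving for integer coefficients yields p as stated.

x*y - 2*x - y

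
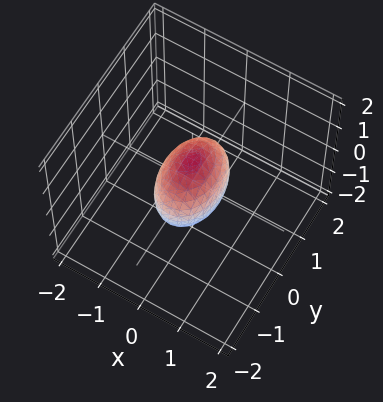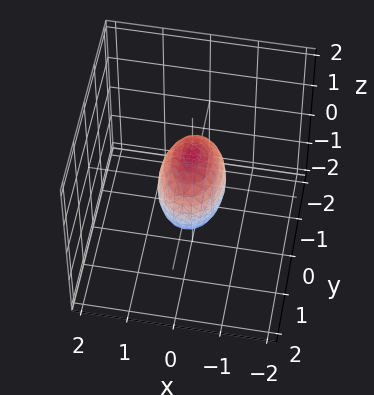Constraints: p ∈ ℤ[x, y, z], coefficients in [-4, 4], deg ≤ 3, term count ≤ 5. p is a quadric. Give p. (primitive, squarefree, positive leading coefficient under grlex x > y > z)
Degree: bounded and convex; a quadric, so deg p = 2.
Symmetries: the z ↦ −z reflection is a symmetry, so z appears only in even powers; it's symmetric under y → −y, forcing even powers of y; the x ↦ −x reflection is a symmetry, so x appears only in even powers.
From the axis intercepts and sections: among the integer gridlines, it crosses the z-axis at z ∈ {-1, 1}; the y-axis gridline crossings are at y ∈ {-1, 1}.
These observations pin down the coefficients.

2*x^2 + y^2 + z^2 - 1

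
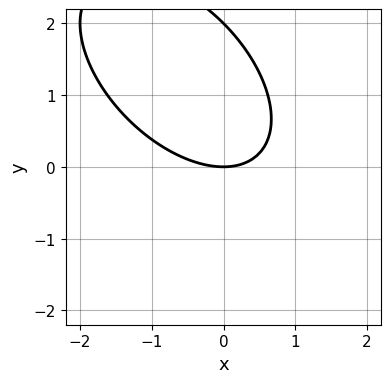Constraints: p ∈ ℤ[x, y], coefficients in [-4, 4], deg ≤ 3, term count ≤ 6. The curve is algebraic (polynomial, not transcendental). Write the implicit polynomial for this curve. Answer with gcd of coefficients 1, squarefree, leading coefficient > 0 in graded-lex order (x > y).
Degree: a generic line meets the curve in up to 2 points, so deg p = 2.
From the axis intercepts and sections: among the integer gridlines, it crosses the y-axis at y ∈ {0, 2}; it meets the x-axis at x = 0 (among the integer gridlines).
Matching integer coefficients to the picture gives p.

x^2 + x*y + y^2 - 2*y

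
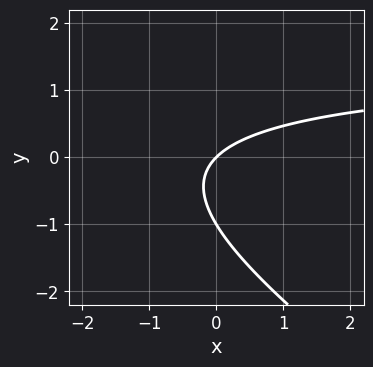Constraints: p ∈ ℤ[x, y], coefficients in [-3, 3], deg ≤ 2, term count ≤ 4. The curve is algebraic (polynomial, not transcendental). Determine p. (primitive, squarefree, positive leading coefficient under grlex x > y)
2*x*y + 3*y^2 - 3*x + 3*y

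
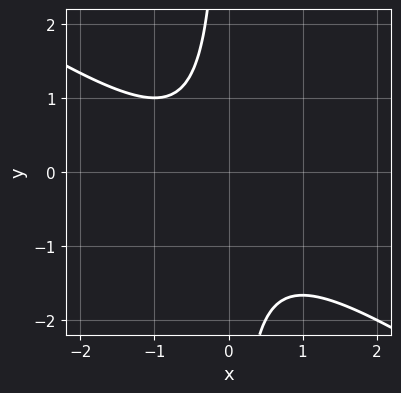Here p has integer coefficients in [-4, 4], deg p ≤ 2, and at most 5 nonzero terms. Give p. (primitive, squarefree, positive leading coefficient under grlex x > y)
First, degree: a generic line meets the curve in up to 2 points, so deg p = 2.
Next, reading off the gridlines: the curve avoids every integer y-axis point in the box; it misses every integer gridline on the x-axis.
Finally, matching integer coefficients to the picture gives p.

2*x^2 + 3*x*y + x + 2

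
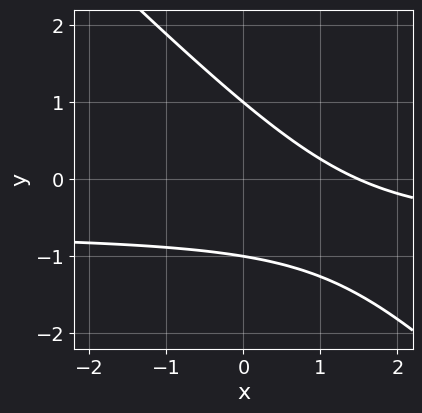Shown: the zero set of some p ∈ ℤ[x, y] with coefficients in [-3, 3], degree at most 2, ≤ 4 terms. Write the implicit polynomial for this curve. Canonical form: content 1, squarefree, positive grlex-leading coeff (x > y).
(a) deg p = 2. A generic line meets the curve in up to 2 points.
(b) Checking where it meets the axes: the y-axis gridline crossings are at y ∈ {-1, 1}.
(c) Matching integer coefficients to the picture gives p.

3*x*y + 3*y^2 + 2*x - 3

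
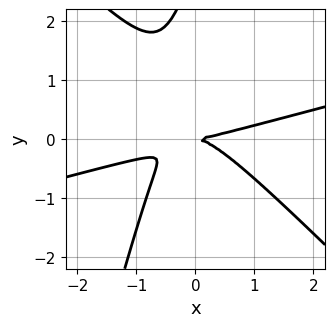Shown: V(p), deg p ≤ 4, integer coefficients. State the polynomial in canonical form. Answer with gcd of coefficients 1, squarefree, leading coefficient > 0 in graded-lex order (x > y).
x^3 - 3*x^2*y - 3*x*y^2 + y^3 - 3*y^2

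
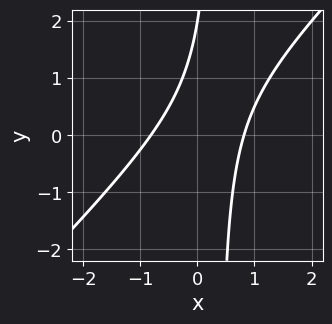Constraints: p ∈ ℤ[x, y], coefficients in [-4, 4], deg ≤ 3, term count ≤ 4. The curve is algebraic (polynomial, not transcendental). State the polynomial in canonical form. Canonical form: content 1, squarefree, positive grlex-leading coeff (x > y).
3*x^2 - 3*x*y + y - 2

First, the degree is 2 — the shape is more complex than any degree-1 curve.
Then, reading off the gridlines: one y-axis crossing is at y = 2.
Finally, together with the visible shape, these determine p as stated.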